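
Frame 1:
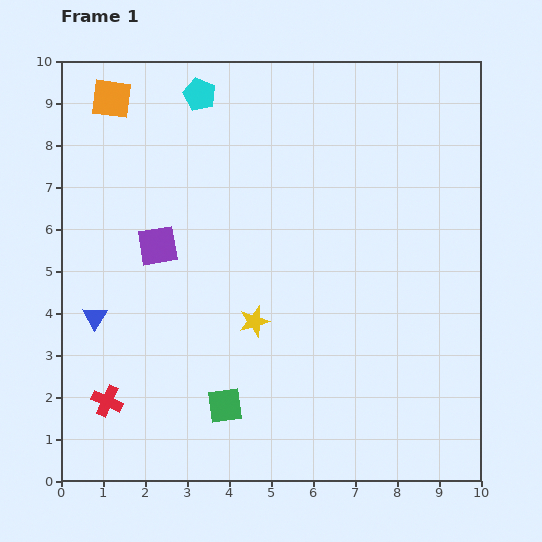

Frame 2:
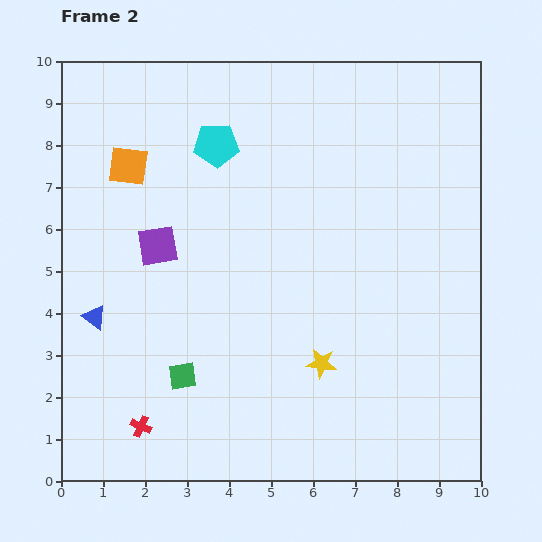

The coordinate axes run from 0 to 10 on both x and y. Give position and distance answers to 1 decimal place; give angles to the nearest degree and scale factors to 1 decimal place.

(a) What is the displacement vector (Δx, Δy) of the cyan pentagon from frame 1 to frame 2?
(0.4, -1.2)

The cyan pentagon was at (3.3, 9.2) in frame 1 and (3.7, 8.0) in frame 2.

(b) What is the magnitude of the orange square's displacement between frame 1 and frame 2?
1.6

The orange square moved from (1.2, 9.1) to (1.6, 7.5), a distance of √(0.4² + 1.6²) ≈ 1.6.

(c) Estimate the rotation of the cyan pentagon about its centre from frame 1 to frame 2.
25° counter-clockwise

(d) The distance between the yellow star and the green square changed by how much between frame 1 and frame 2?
+1.2

Distance in frame 1: 2.1. Distance in frame 2: 3.3.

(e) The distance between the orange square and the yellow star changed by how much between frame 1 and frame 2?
+0.3

Distance in frame 1: 6.3. Distance in frame 2: 6.6.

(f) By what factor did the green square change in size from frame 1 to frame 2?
0.8×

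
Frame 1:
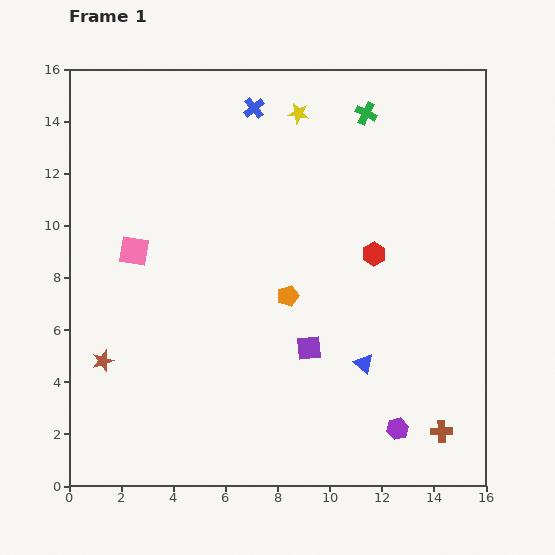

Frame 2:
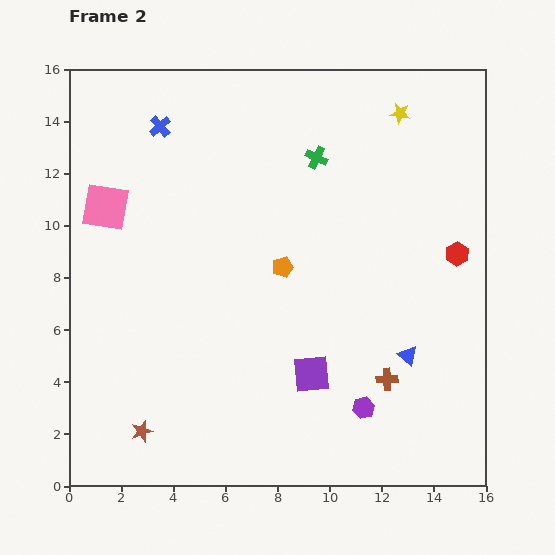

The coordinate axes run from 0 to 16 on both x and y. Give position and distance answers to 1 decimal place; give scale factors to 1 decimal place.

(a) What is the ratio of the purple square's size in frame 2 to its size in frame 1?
1.5×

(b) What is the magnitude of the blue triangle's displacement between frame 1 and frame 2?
1.7

The blue triangle moved from (11.3, 4.7) to (13.0, 5.0), a distance of √(1.7² + 0.3²) ≈ 1.7.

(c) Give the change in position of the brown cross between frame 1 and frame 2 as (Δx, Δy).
(-2.1, 2.0)

The brown cross was at (14.3, 2.1) in frame 1 and (12.2, 4.1) in frame 2.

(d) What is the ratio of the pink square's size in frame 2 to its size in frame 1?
1.6×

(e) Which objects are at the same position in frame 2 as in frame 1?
none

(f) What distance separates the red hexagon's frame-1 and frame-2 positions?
3.2

The red hexagon moved from (11.7, 8.9) to (14.9, 8.9), a distance of √(3.2² + 0.0²) ≈ 3.2.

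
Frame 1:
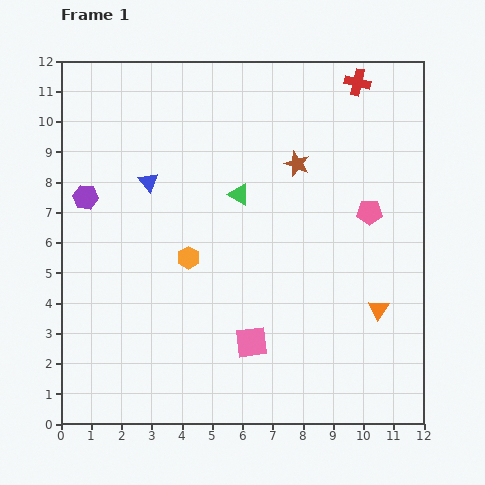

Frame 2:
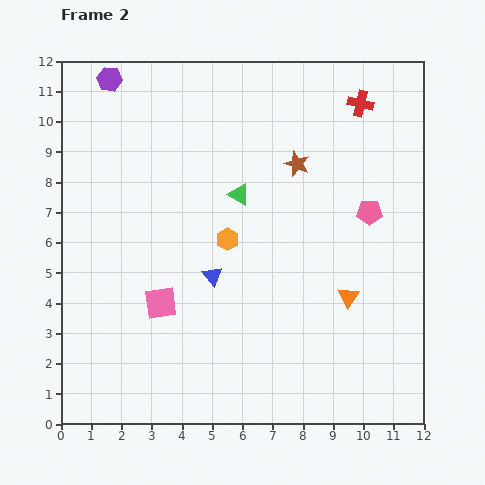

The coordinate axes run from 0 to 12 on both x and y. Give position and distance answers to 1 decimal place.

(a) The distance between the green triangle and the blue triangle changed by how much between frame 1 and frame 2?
-0.2

Distance in frame 1: 3.0. Distance in frame 2: 2.8.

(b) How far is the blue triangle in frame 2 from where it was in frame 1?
3.7

The blue triangle moved from (2.9, 8.0) to (5.0, 4.9), a distance of √(2.1² + 3.1²) ≈ 3.7.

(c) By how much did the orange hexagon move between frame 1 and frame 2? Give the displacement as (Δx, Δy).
(1.3, 0.6)

The orange hexagon was at (4.2, 5.5) in frame 1 and (5.5, 6.1) in frame 2.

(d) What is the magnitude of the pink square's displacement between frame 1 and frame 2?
3.3

The pink square moved from (6.3, 2.7) to (3.3, 4.0), a distance of √(3.0² + 1.3²) ≈ 3.3.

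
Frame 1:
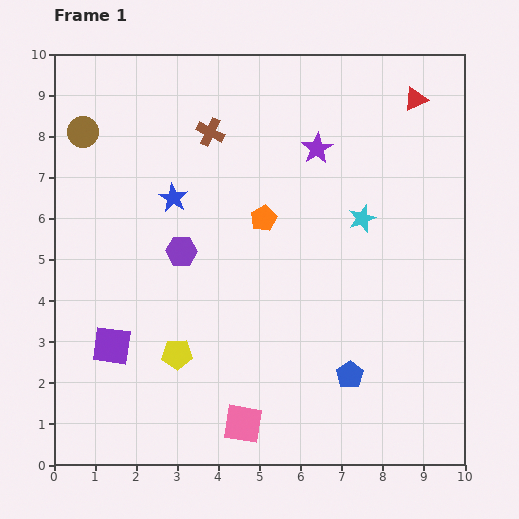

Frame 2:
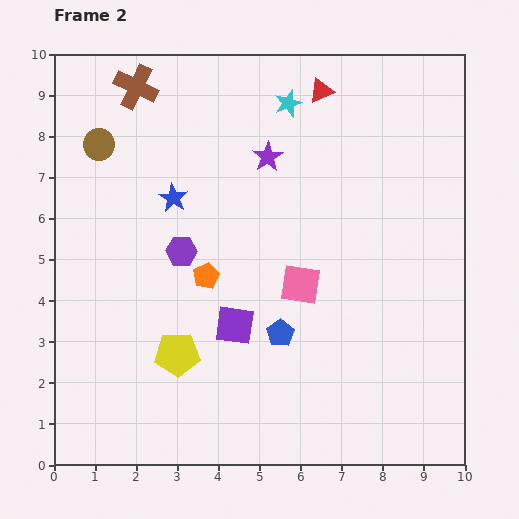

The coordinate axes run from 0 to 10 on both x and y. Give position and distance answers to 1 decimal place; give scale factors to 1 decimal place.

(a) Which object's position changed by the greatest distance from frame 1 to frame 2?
the pink square

(moved 3.7; next 3.3)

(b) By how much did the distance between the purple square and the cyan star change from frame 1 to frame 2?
-1.2

Distance in frame 1: 6.8. Distance in frame 2: 5.6.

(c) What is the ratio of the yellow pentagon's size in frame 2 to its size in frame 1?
1.5×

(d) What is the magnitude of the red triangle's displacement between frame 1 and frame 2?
2.3

The red triangle moved from (8.8, 8.9) to (6.5, 9.1), a distance of √(2.3² + 0.2²) ≈ 2.3.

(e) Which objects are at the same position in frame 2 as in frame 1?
the blue star, the purple hexagon, the yellow pentagon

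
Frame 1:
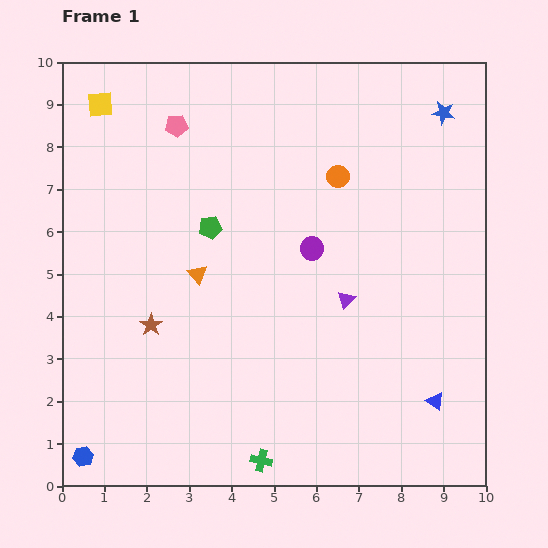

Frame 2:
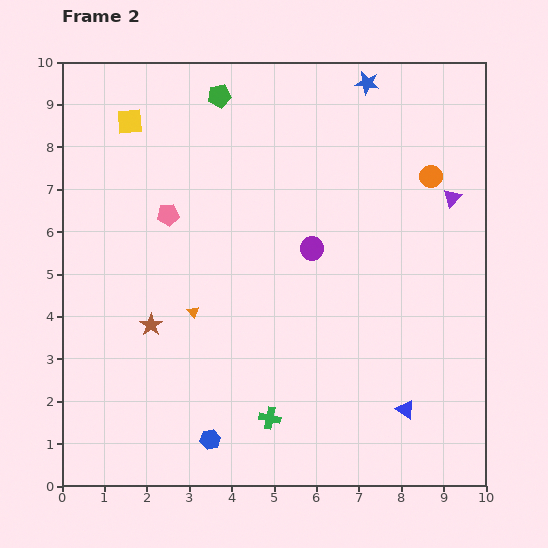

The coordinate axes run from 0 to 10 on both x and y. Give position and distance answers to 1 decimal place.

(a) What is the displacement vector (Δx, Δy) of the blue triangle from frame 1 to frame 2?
(-0.7, -0.2)

The blue triangle was at (8.8, 2.0) in frame 1 and (8.1, 1.8) in frame 2.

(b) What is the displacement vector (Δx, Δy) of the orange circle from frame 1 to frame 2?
(2.2, 0.0)

The orange circle was at (6.5, 7.3) in frame 1 and (8.7, 7.3) in frame 2.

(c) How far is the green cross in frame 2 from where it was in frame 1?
1.0

The green cross moved from (4.7, 0.6) to (4.9, 1.6), a distance of √(0.2² + 1.0²) ≈ 1.0.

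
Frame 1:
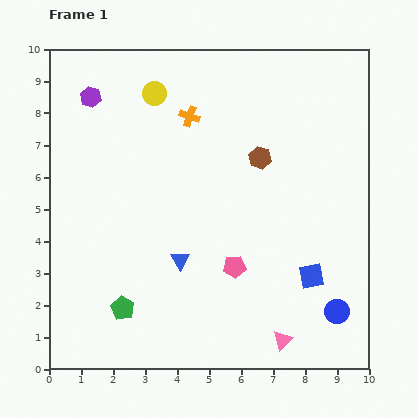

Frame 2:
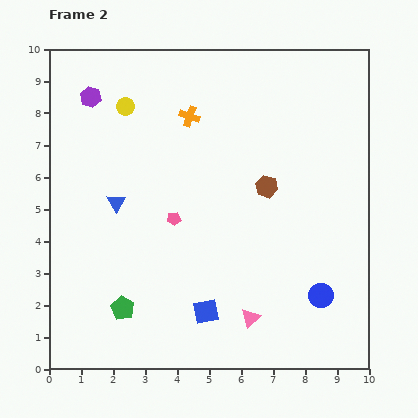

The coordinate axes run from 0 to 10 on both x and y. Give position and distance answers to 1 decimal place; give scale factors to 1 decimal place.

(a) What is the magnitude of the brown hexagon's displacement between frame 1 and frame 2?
0.9

The brown hexagon moved from (6.6, 6.6) to (6.8, 5.7), a distance of √(0.2² + 0.9²) ≈ 0.9.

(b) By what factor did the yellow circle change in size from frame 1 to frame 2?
0.8×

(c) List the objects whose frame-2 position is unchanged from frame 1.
the orange cross, the green pentagon, the purple hexagon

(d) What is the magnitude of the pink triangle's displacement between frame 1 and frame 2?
1.2

The pink triangle moved from (7.3, 0.9) to (6.3, 1.6), a distance of √(1.0² + 0.7²) ≈ 1.2.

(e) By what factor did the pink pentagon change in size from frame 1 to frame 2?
0.6×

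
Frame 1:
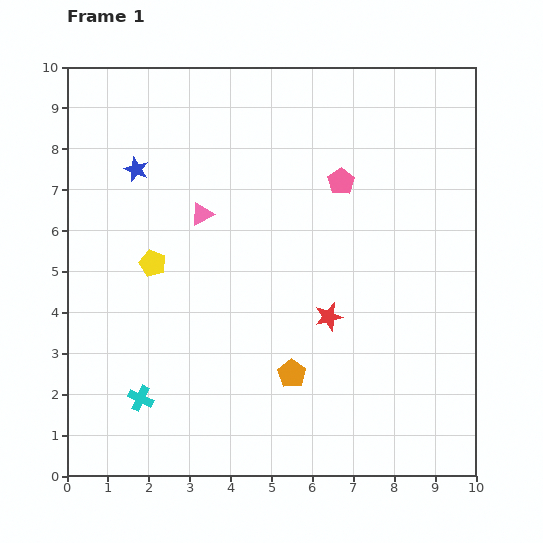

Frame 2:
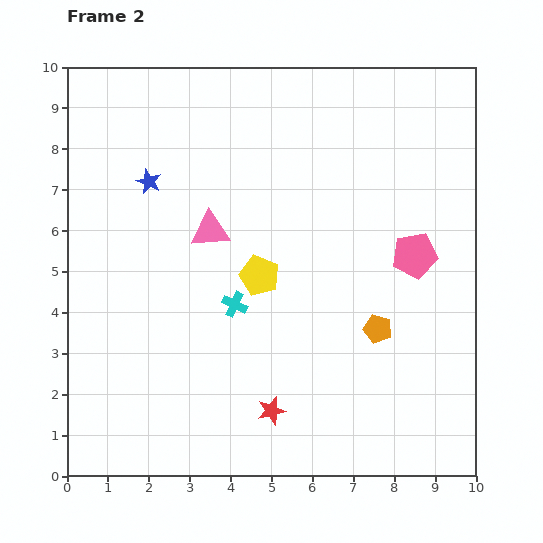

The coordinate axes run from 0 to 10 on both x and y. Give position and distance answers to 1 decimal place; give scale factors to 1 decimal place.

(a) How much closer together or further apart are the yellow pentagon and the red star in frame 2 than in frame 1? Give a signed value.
-1.2

Distance in frame 1: 4.5. Distance in frame 2: 3.3.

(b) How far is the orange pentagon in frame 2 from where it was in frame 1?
2.4

The orange pentagon moved from (5.5, 2.5) to (7.6, 3.6), a distance of √(2.1² + 1.1²) ≈ 2.4.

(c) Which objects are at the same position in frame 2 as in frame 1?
none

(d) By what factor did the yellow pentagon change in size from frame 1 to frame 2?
1.5×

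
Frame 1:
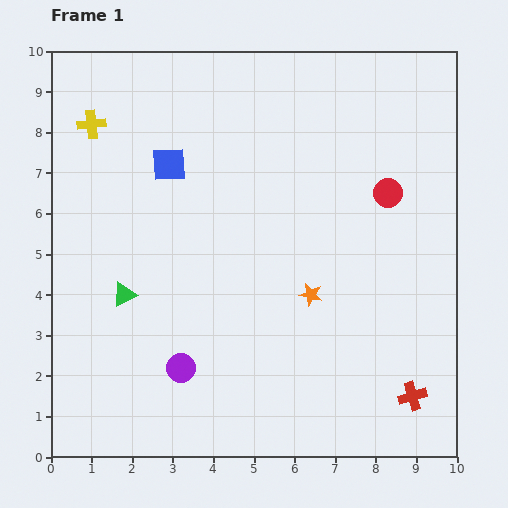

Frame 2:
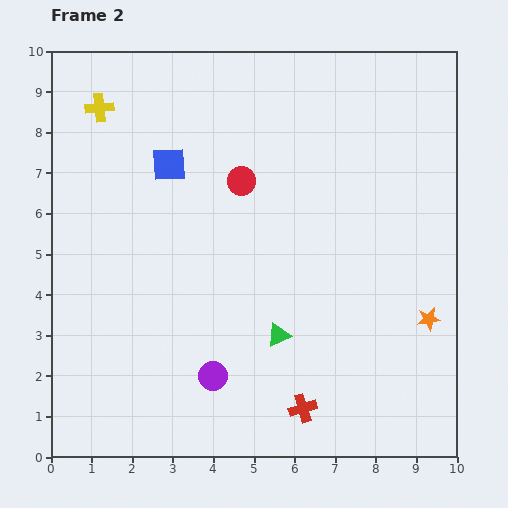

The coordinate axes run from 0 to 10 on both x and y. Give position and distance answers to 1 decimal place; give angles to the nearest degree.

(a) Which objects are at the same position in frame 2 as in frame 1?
the blue square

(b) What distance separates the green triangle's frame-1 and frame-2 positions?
3.9

The green triangle moved from (1.8, 4.0) to (5.6, 3.0), a distance of √(3.8² + 1.0²) ≈ 3.9.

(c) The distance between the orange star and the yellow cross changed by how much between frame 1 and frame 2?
+2.8

Distance in frame 1: 6.8. Distance in frame 2: 9.6.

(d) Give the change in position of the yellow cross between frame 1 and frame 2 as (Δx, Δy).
(0.2, 0.4)

The yellow cross was at (1.0, 8.2) in frame 1 and (1.2, 8.6) in frame 2.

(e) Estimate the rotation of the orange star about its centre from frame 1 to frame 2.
21° counter-clockwise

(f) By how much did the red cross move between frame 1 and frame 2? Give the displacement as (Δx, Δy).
(-2.7, -0.3)

The red cross was at (8.9, 1.5) in frame 1 and (6.2, 1.2) in frame 2.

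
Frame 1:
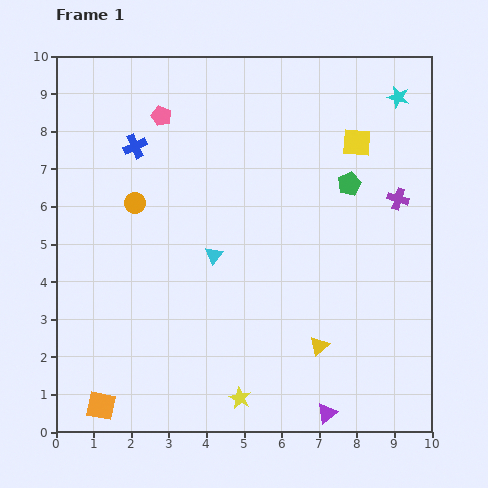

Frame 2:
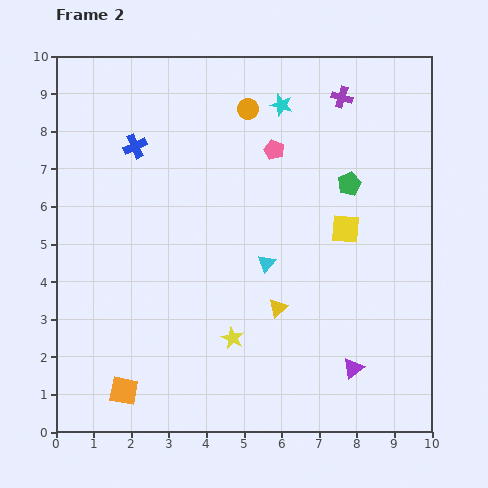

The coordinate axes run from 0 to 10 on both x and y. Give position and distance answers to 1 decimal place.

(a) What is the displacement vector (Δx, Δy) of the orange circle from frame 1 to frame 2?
(3.0, 2.5)

The orange circle was at (2.1, 6.1) in frame 1 and (5.1, 8.6) in frame 2.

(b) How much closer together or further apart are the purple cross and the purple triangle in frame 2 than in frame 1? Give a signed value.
+1.2

Distance in frame 1: 6.0. Distance in frame 2: 7.2.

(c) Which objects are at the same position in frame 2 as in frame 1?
the blue cross, the green pentagon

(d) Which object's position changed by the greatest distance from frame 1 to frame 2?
the orange circle

(moved 3.9; next 3.1)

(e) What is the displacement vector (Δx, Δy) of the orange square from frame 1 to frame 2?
(0.6, 0.4)

The orange square was at (1.2, 0.7) in frame 1 and (1.8, 1.1) in frame 2.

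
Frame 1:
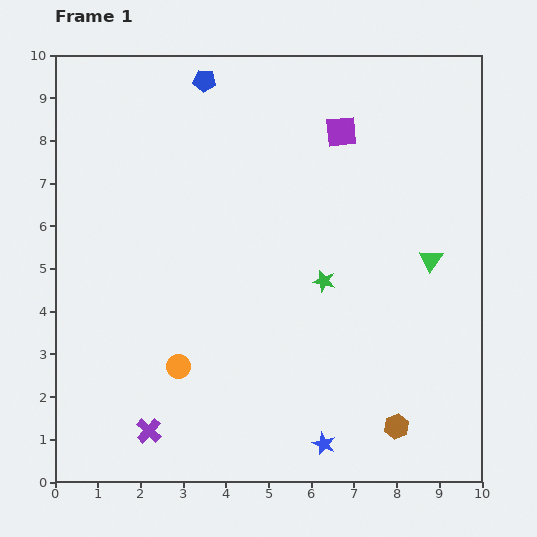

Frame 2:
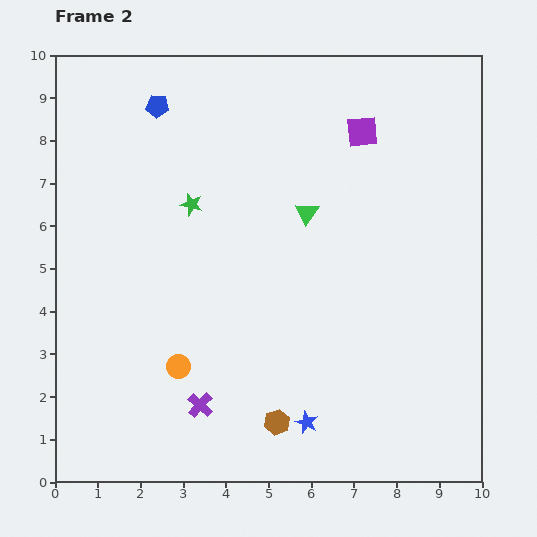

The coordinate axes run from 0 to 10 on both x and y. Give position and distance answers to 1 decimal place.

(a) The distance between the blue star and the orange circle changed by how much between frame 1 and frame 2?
-0.5

Distance in frame 1: 3.8. Distance in frame 2: 3.3.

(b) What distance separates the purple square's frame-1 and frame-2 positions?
0.5

The purple square moved from (6.7, 8.2) to (7.2, 8.2), a distance of √(0.5² + 0.0²) ≈ 0.5.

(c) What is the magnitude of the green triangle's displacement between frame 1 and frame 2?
3.1

The green triangle moved from (8.8, 5.2) to (5.9, 6.3), a distance of √(2.9² + 1.1²) ≈ 3.1.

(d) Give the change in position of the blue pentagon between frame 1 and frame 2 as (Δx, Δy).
(-1.1, -0.6)

The blue pentagon was at (3.5, 9.4) in frame 1 and (2.4, 8.8) in frame 2.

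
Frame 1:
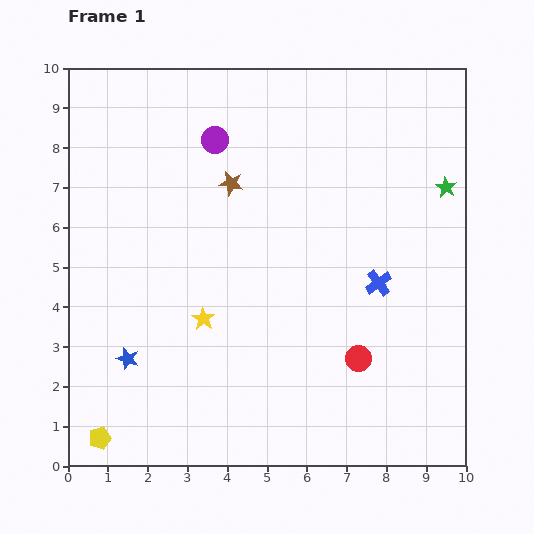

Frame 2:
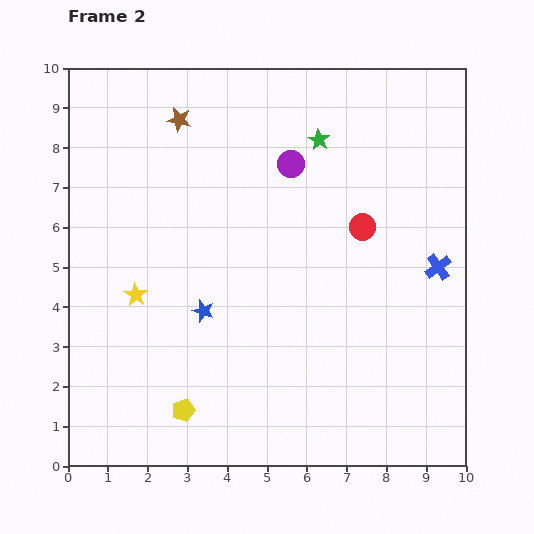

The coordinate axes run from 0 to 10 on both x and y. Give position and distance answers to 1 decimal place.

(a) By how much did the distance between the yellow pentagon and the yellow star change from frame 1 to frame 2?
-0.9

Distance in frame 1: 4.0. Distance in frame 2: 3.1.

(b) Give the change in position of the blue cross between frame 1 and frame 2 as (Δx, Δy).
(1.5, 0.4)

The blue cross was at (7.8, 4.6) in frame 1 and (9.3, 5.0) in frame 2.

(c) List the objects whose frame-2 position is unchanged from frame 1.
none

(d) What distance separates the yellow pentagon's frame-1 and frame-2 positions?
2.2

The yellow pentagon moved from (0.8, 0.7) to (2.9, 1.4), a distance of √(2.1² + 0.7²) ≈ 2.2.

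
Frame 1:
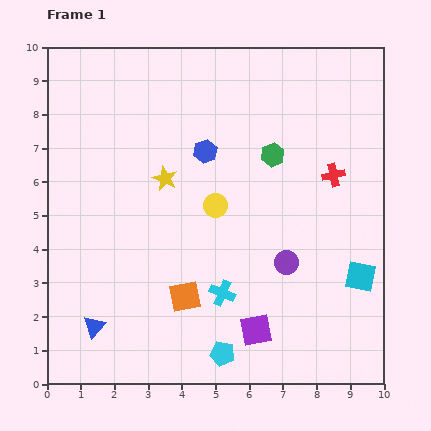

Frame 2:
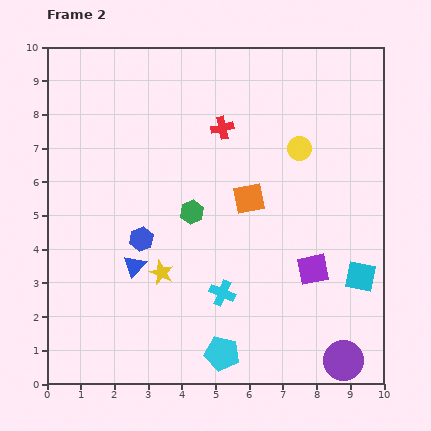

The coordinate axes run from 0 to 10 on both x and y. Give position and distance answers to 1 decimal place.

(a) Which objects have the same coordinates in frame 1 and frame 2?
the cyan cross, the cyan pentagon, the cyan square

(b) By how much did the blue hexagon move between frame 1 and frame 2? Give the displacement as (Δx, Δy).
(-1.9, -2.6)

The blue hexagon was at (4.7, 6.9) in frame 1 and (2.8, 4.3) in frame 2.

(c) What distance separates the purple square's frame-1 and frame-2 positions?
2.5

The purple square moved from (6.2, 1.6) to (7.9, 3.4), a distance of √(1.7² + 1.8²) ≈ 2.5.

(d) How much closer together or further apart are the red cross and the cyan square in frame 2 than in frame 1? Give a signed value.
+2.9

Distance in frame 1: 3.1. Distance in frame 2: 6.0.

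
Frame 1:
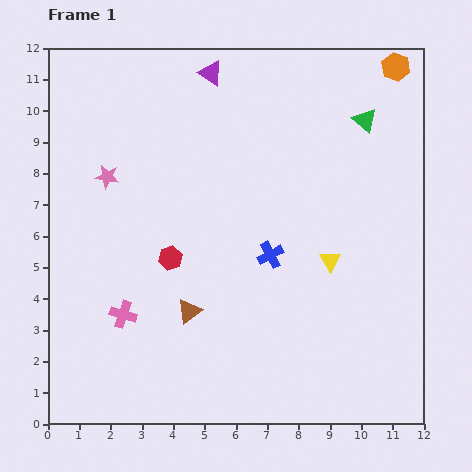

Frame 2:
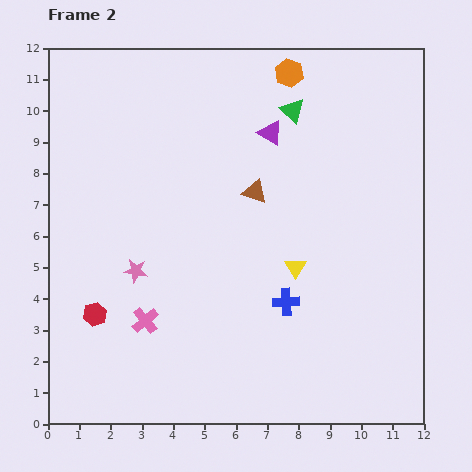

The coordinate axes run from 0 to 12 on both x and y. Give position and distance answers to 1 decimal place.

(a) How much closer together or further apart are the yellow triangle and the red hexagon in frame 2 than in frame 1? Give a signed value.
+1.5

Distance in frame 1: 5.1. Distance in frame 2: 6.6.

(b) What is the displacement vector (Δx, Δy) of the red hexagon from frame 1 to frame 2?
(-2.4, -1.8)

The red hexagon was at (3.9, 5.3) in frame 1 and (1.5, 3.5) in frame 2.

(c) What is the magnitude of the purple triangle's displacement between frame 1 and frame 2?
2.7

The purple triangle moved from (5.2, 11.2) to (7.1, 9.3), a distance of √(1.9² + 1.9²) ≈ 2.7.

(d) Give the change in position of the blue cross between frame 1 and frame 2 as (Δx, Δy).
(0.5, -1.5)

The blue cross was at (7.1, 5.4) in frame 1 and (7.6, 3.9) in frame 2.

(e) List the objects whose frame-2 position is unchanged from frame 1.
none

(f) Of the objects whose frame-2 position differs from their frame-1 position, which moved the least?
the pink cross

(moved 0.7)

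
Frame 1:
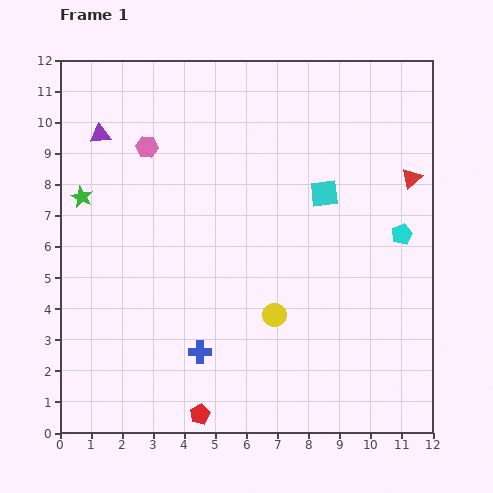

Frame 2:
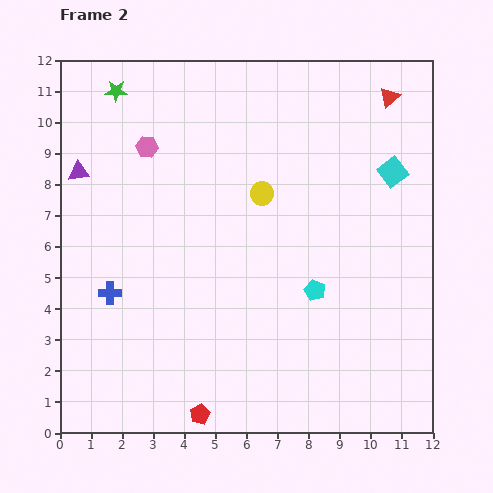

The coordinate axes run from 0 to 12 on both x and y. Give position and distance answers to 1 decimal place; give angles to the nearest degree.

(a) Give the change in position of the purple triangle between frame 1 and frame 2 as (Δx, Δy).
(-0.7, -1.2)

The purple triangle was at (1.3, 9.6) in frame 1 and (0.6, 8.4) in frame 2.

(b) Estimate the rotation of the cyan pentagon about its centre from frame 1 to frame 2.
27° counter-clockwise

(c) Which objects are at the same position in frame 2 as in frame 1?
the pink hexagon, the red pentagon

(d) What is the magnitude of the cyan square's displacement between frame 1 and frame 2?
2.3

The cyan square moved from (8.5, 7.7) to (10.7, 8.4), a distance of √(2.2² + 0.7²) ≈ 2.3.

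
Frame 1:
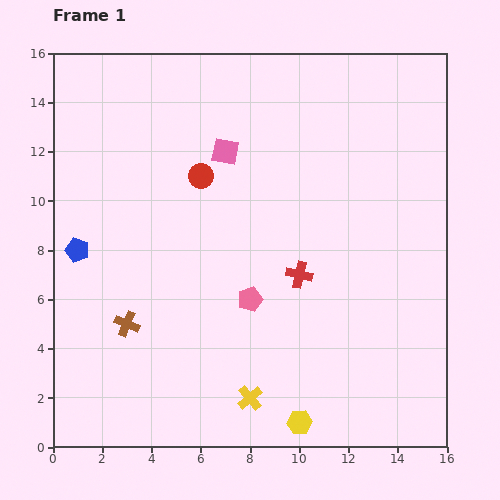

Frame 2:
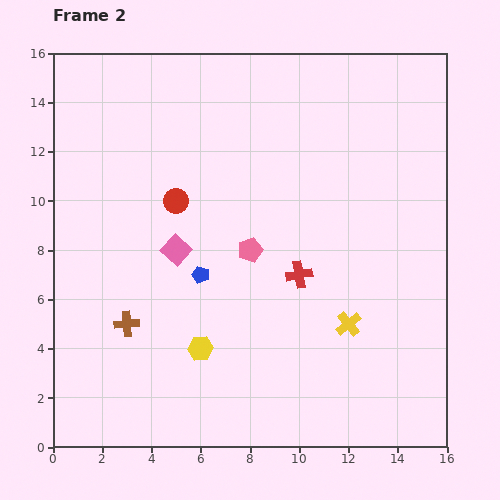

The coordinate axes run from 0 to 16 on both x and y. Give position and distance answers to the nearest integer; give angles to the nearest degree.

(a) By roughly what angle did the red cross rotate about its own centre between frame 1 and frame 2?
23° counter-clockwise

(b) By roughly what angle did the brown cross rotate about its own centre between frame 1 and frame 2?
27° counter-clockwise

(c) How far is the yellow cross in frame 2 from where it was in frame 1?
5

The yellow cross moved from (8, 2) to (12, 5), a distance of √(4² + 3²) ≈ 5.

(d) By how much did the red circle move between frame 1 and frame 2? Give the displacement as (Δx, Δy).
(-1, -1)

The red circle was at (6, 11) in frame 1 and (5, 10) in frame 2.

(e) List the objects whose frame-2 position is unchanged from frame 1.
the red cross, the brown cross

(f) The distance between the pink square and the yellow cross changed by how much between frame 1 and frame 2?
-2

Distance in frame 1: 10. Distance in frame 2: 8.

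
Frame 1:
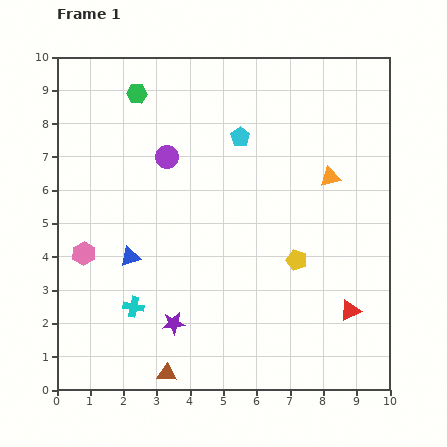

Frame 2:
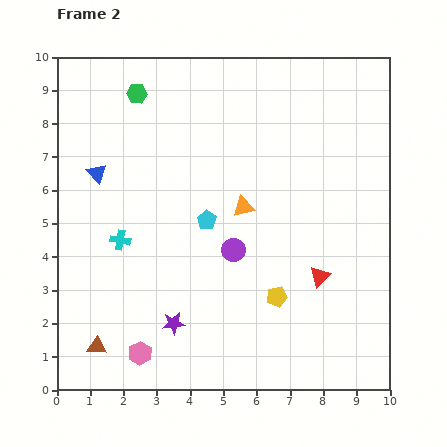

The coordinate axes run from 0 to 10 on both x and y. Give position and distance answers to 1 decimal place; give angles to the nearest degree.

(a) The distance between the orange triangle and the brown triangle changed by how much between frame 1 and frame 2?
-1.6

Distance in frame 1: 7.7. Distance in frame 2: 6.1.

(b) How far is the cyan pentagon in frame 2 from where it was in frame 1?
2.7

The cyan pentagon moved from (5.5, 7.6) to (4.5, 5.1), a distance of √(1.0² + 2.5²) ≈ 2.7.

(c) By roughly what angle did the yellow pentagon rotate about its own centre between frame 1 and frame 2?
30° counter-clockwise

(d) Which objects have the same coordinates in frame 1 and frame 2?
the green hexagon, the purple star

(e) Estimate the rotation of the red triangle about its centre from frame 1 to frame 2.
18° counter-clockwise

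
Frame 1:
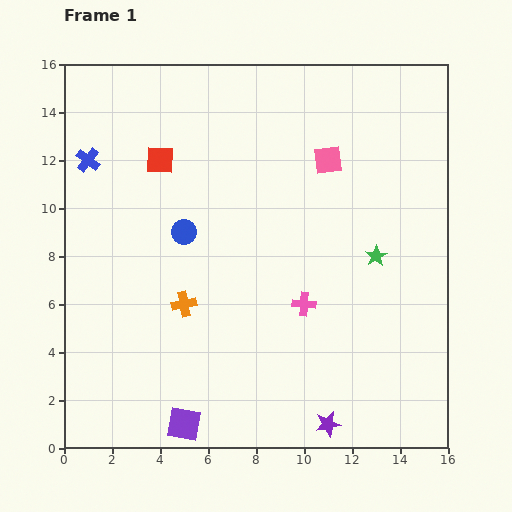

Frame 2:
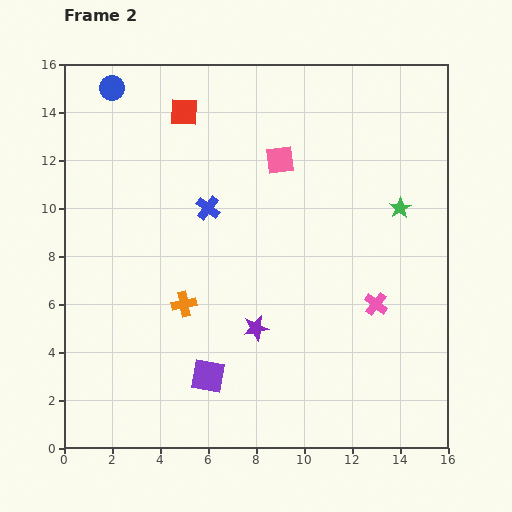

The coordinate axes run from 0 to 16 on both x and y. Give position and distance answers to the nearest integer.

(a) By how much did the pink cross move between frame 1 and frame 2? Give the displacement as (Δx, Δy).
(3, 0)

The pink cross was at (10, 6) in frame 1 and (13, 6) in frame 2.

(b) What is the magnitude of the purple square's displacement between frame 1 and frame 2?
2

The purple square moved from (5, 1) to (6, 3), a distance of √(1² + 2²) ≈ 2.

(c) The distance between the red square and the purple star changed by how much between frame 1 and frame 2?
-4

Distance in frame 1: 13. Distance in frame 2: 9.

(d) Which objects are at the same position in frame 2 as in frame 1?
the orange cross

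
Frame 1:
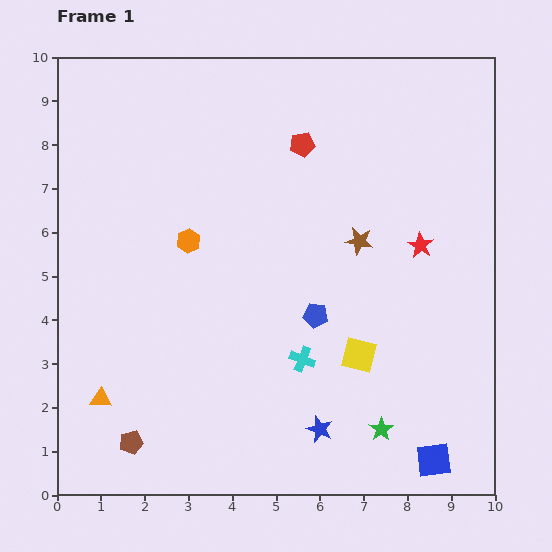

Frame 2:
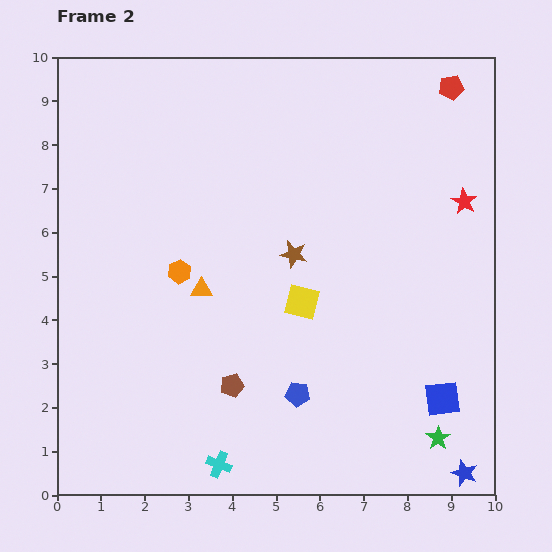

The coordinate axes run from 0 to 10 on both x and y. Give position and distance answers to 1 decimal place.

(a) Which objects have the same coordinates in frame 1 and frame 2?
none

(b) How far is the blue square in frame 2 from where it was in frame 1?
1.4

The blue square moved from (8.6, 0.8) to (8.8, 2.2), a distance of √(0.2² + 1.4²) ≈ 1.4.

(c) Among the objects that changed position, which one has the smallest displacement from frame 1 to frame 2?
the orange hexagon

(moved 0.7)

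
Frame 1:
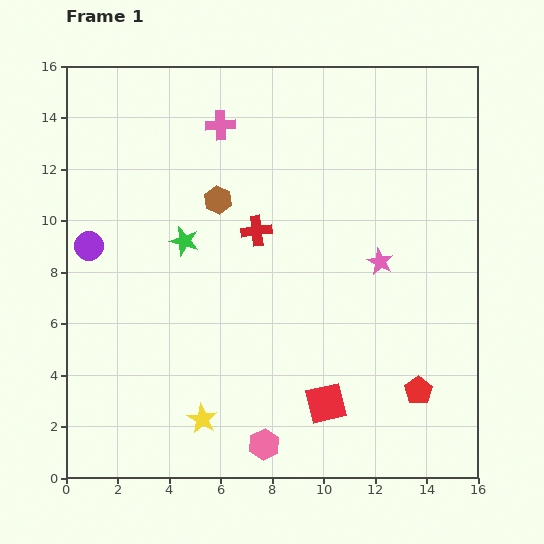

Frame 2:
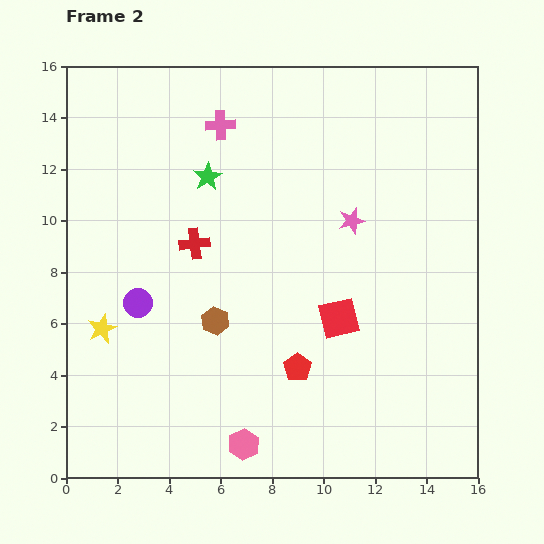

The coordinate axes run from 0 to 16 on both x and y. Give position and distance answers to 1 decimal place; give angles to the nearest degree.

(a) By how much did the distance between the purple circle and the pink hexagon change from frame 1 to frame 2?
-3.4

Distance in frame 1: 10.3. Distance in frame 2: 6.9.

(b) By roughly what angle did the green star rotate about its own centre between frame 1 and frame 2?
25° clockwise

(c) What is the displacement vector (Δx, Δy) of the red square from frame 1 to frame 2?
(0.5, 3.3)

The red square was at (10.1, 2.9) in frame 1 and (10.6, 6.2) in frame 2.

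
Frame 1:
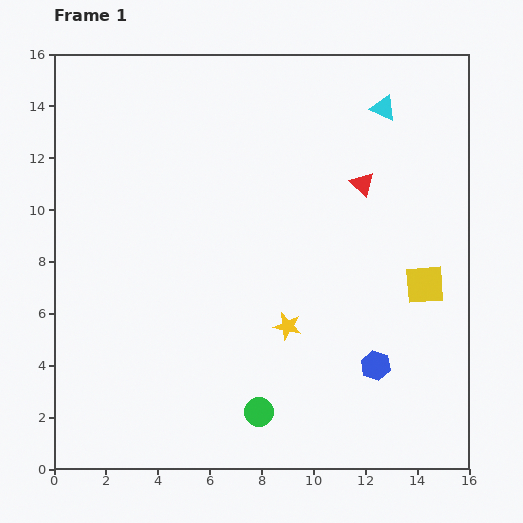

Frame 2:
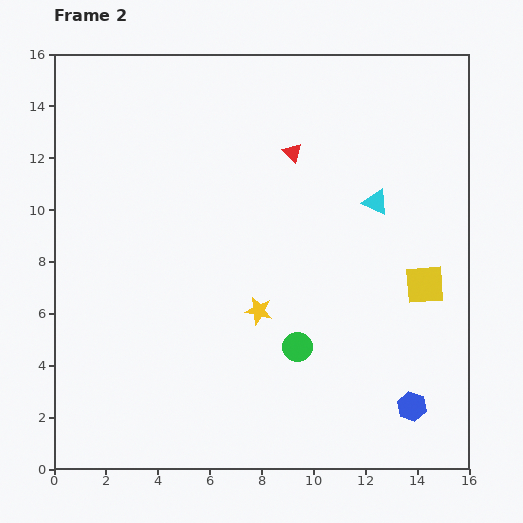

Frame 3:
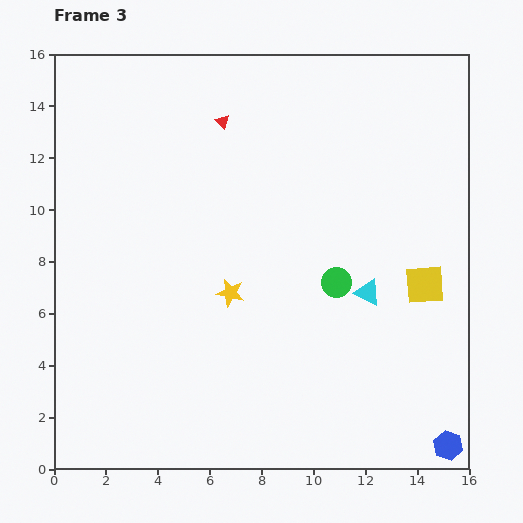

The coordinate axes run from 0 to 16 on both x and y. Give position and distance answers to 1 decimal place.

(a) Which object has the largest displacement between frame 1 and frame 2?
the cyan triangle

(moved 3.6; next 3.0)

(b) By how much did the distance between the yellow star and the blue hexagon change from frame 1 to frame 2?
+3.3

Distance in frame 1: 3.7. Distance in frame 2: 7.0.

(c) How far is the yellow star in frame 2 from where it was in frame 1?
1.3

The yellow star moved from (9.0, 5.5) to (7.9, 6.1), a distance of √(1.1² + 0.6²) ≈ 1.3.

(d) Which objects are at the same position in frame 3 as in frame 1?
the yellow square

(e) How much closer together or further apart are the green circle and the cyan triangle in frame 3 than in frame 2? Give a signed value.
-5.1

Distance in frame 2: 6.4. Distance in frame 3: 1.3.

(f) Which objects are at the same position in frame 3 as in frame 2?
the yellow square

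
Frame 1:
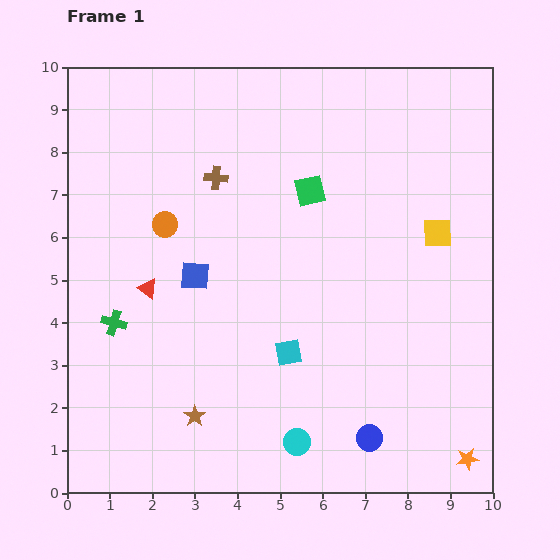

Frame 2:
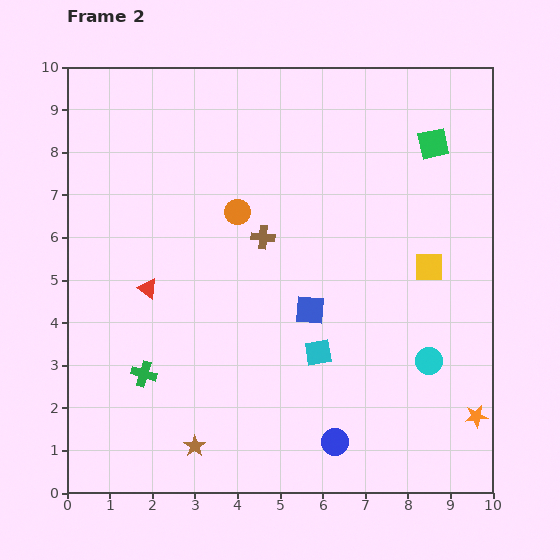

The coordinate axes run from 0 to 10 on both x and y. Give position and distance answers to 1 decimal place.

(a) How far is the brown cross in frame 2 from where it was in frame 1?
1.8

The brown cross moved from (3.5, 7.4) to (4.6, 6.0), a distance of √(1.1² + 1.4²) ≈ 1.8.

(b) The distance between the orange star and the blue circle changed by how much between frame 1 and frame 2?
+1.0

Distance in frame 1: 2.4. Distance in frame 2: 3.4.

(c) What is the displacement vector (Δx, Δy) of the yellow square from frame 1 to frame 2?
(-0.2, -0.8)

The yellow square was at (8.7, 6.1) in frame 1 and (8.5, 5.3) in frame 2.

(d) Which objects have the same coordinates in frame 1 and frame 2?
the red triangle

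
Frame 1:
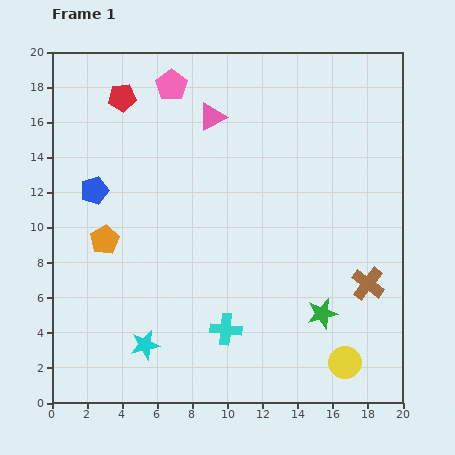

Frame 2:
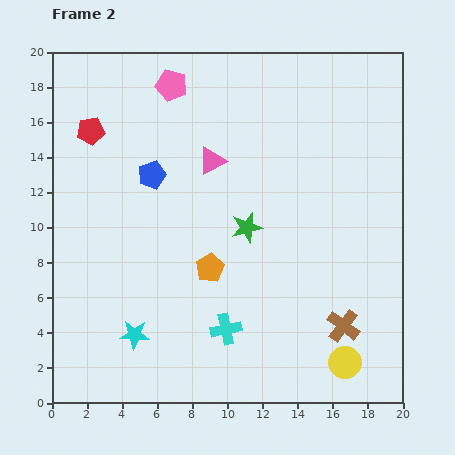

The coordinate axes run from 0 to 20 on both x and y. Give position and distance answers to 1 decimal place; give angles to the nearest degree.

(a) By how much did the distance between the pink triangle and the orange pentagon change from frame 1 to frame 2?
-3.2

Distance in frame 1: 9.3. Distance in frame 2: 6.1.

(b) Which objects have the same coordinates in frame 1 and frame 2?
the yellow circle, the cyan cross, the pink pentagon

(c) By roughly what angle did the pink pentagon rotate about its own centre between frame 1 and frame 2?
22° counter-clockwise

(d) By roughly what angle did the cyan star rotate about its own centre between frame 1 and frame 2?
15° clockwise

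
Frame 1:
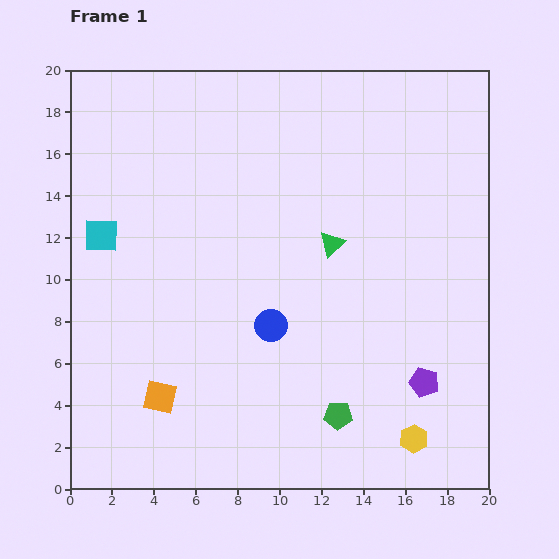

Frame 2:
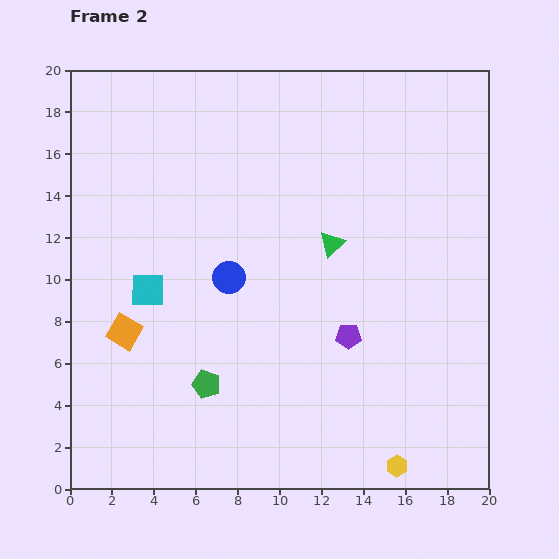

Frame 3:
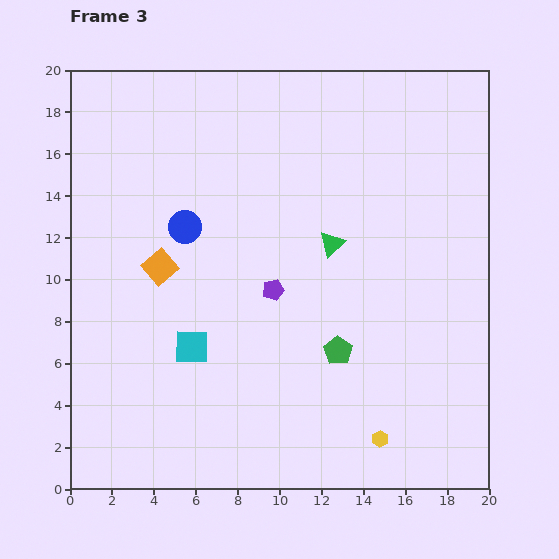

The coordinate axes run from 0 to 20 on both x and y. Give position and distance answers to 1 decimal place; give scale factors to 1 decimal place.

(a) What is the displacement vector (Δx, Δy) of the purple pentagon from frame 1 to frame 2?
(-3.6, 2.2)

The purple pentagon was at (16.9, 5.1) in frame 1 and (13.3, 7.3) in frame 2.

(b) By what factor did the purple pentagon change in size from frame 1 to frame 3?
0.7×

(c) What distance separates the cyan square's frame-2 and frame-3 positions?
3.4

The cyan square moved from (3.7, 9.5) to (5.8, 6.8), a distance of √(2.1² + 2.7²) ≈ 3.4.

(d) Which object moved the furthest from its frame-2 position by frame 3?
the green pentagon

(moved 6.5; next 4.2)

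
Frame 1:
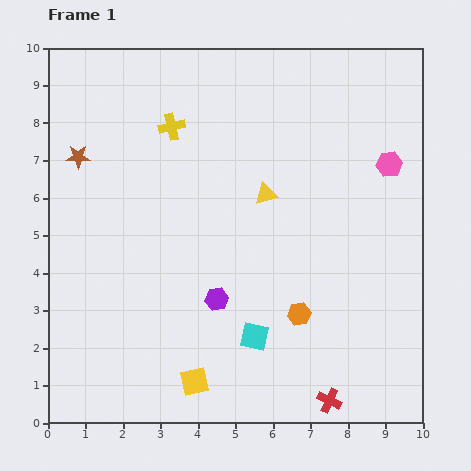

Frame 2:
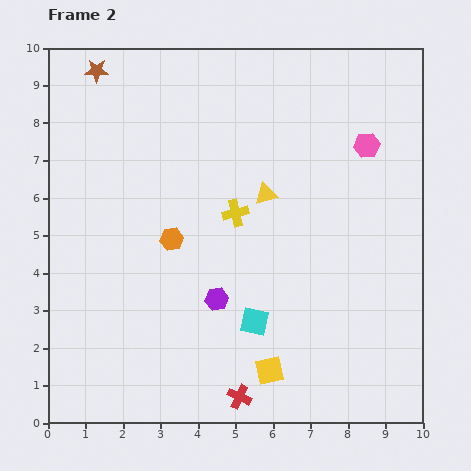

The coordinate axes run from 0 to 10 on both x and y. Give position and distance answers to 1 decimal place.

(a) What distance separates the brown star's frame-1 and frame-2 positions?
2.4

The brown star moved from (0.8, 7.1) to (1.3, 9.4), a distance of √(0.5² + 2.3²) ≈ 2.4.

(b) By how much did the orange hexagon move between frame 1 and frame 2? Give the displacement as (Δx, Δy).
(-3.4, 2.0)

The orange hexagon was at (6.7, 2.9) in frame 1 and (3.3, 4.9) in frame 2.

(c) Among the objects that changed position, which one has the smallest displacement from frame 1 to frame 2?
the cyan square

(moved 0.4)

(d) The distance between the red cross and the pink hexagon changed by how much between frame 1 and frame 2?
+1.0

Distance in frame 1: 6.5. Distance in frame 2: 7.5.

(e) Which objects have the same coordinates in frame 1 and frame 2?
the yellow triangle, the purple hexagon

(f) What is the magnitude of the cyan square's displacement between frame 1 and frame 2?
0.4

The cyan square moved from (5.5, 2.3) to (5.5, 2.7), a distance of √(0.0² + 0.4²) ≈ 0.4.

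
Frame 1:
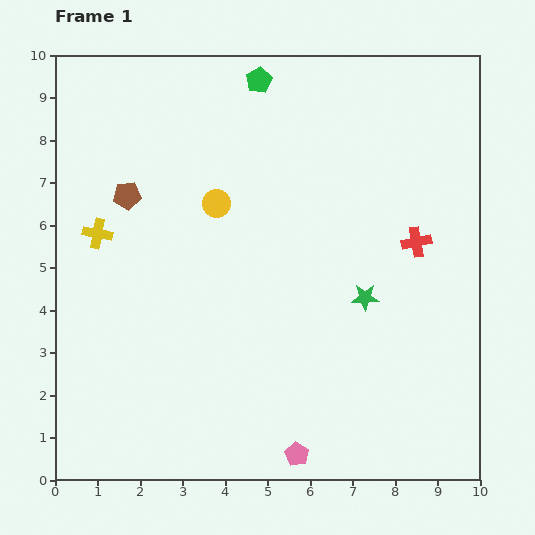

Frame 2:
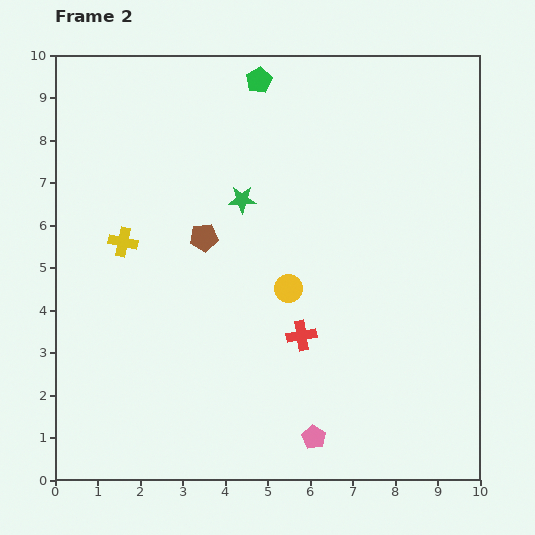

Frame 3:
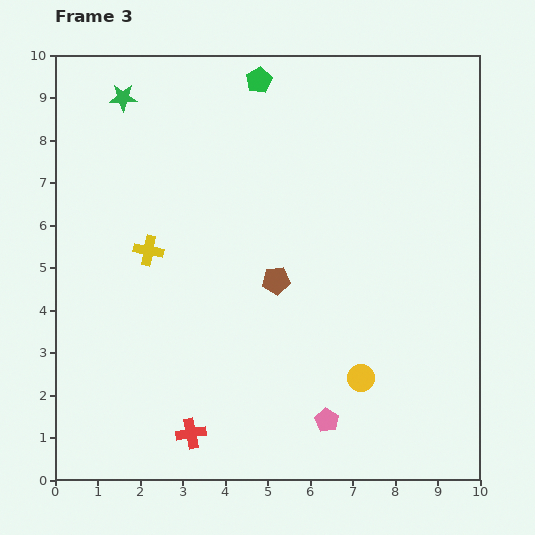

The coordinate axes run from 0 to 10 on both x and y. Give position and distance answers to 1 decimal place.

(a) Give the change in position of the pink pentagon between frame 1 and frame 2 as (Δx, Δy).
(0.4, 0.4)

The pink pentagon was at (5.7, 0.6) in frame 1 and (6.1, 1.0) in frame 2.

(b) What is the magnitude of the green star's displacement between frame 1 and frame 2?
3.7

The green star moved from (7.3, 4.3) to (4.4, 6.6), a distance of √(2.9² + 2.3²) ≈ 3.7.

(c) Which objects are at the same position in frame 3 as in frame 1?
the green pentagon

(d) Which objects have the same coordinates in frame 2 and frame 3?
the green pentagon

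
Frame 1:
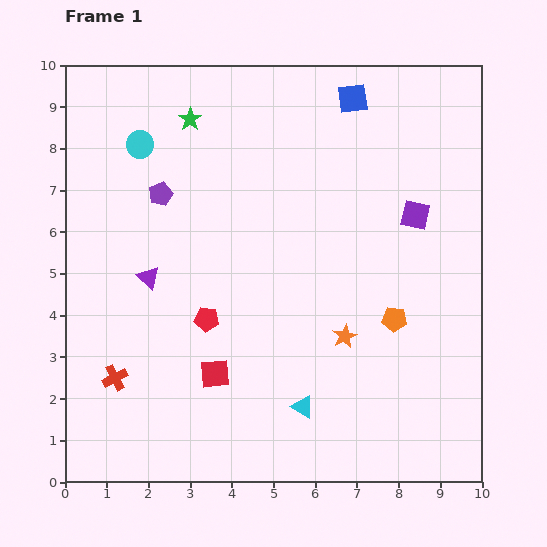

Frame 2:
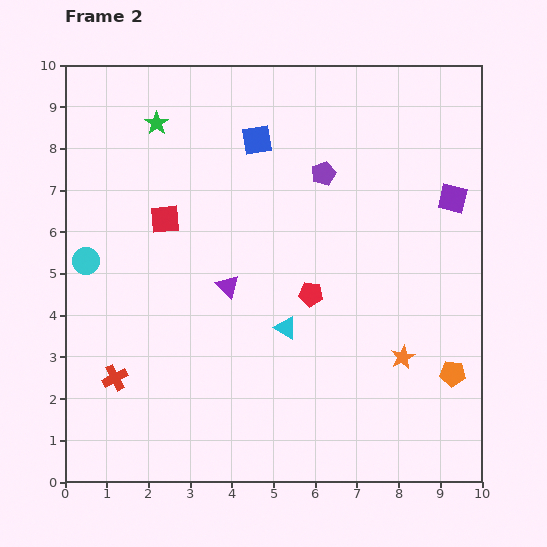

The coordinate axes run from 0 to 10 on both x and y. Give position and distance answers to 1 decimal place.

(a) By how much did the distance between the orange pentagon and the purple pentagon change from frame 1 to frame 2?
-0.7

Distance in frame 1: 6.4. Distance in frame 2: 5.7.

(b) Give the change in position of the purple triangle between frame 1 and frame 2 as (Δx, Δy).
(1.9, -0.2)

The purple triangle was at (2.0, 4.9) in frame 1 and (3.9, 4.7) in frame 2.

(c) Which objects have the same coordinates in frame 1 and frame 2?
the red cross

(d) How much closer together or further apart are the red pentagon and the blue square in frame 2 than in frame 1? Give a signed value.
-2.5

Distance in frame 1: 6.4. Distance in frame 2: 3.9.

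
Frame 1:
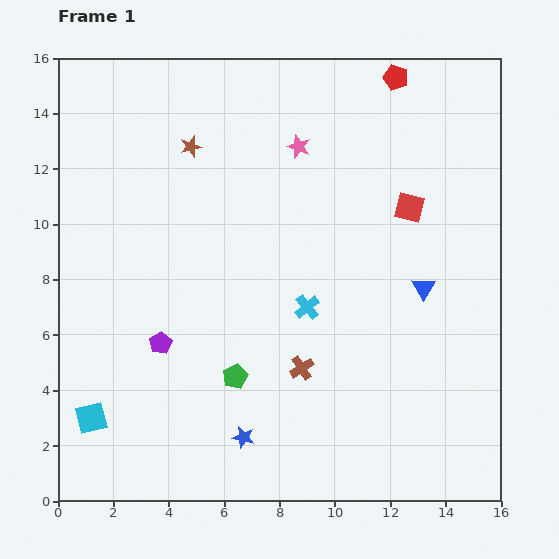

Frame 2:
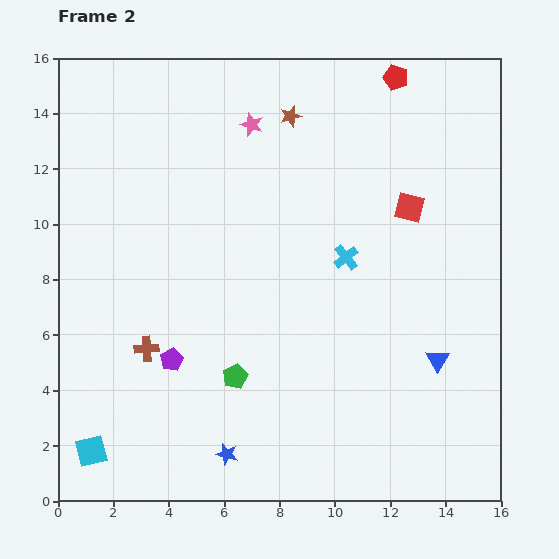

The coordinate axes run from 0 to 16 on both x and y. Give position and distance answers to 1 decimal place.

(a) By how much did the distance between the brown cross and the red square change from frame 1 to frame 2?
+3.8

Distance in frame 1: 7.0. Distance in frame 2: 10.8.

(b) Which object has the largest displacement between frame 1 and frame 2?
the brown cross

(moved 5.6; next 3.8)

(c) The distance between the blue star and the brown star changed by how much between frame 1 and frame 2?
+1.7

Distance in frame 1: 10.7. Distance in frame 2: 12.4.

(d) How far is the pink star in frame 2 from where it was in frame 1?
1.9

The pink star moved from (8.7, 12.8) to (7.0, 13.6), a distance of √(1.7² + 0.8²) ≈ 1.9.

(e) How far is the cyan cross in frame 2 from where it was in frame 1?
2.3

The cyan cross moved from (9.0, 7.0) to (10.4, 8.8), a distance of √(1.4² + 1.8²) ≈ 2.3.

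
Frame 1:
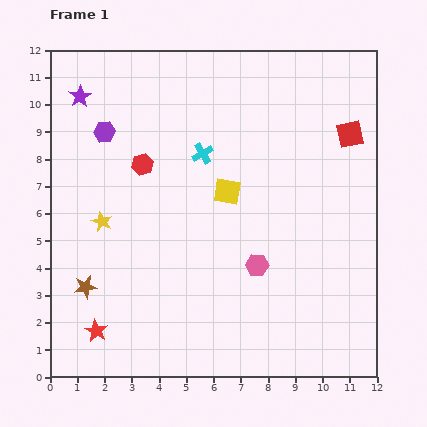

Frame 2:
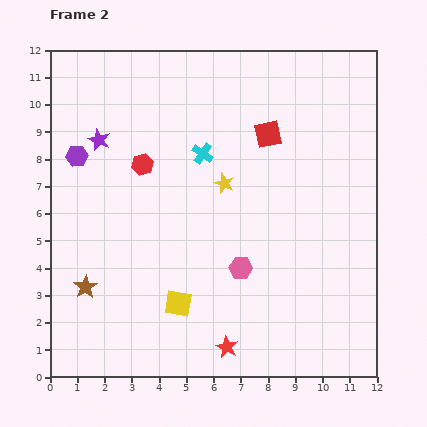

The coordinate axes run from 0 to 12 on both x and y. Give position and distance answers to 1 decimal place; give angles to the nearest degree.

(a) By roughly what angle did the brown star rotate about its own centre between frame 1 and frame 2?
23° counter-clockwise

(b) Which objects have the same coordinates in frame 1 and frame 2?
the cyan cross, the brown star, the red hexagon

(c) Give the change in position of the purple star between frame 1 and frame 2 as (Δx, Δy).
(0.7, -1.6)

The purple star was at (1.1, 10.3) in frame 1 and (1.8, 8.7) in frame 2.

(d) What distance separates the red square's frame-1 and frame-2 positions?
3.0

The red square moved from (11.0, 8.9) to (8.0, 8.9), a distance of √(3.0² + 0.0²) ≈ 3.0.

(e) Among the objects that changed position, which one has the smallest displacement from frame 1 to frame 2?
the pink hexagon

(moved 0.6)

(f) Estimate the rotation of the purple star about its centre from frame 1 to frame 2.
17° counter-clockwise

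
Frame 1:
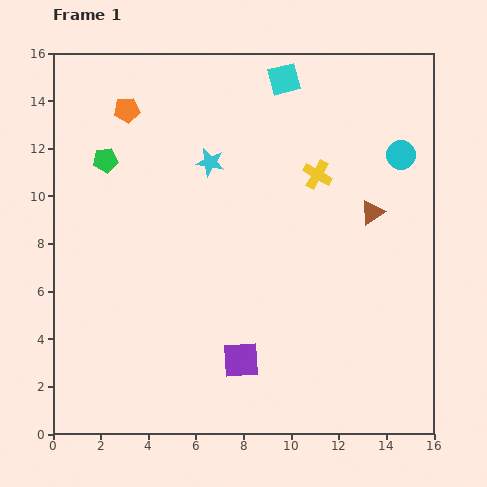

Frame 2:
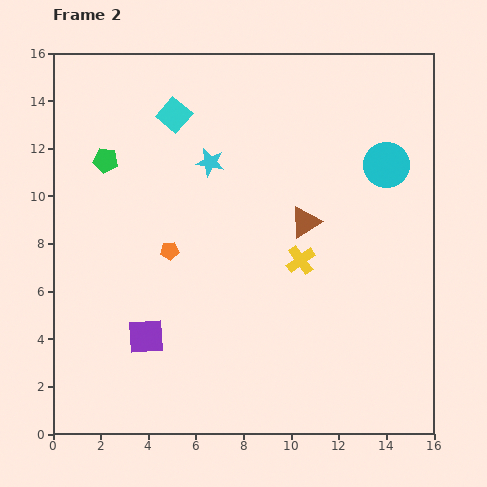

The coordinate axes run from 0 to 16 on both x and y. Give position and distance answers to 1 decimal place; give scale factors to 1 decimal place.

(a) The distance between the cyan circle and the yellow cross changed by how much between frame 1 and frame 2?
+1.8

Distance in frame 1: 3.6. Distance in frame 2: 5.4.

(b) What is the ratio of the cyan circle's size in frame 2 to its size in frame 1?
1.6×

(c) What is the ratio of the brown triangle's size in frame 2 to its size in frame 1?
1.3×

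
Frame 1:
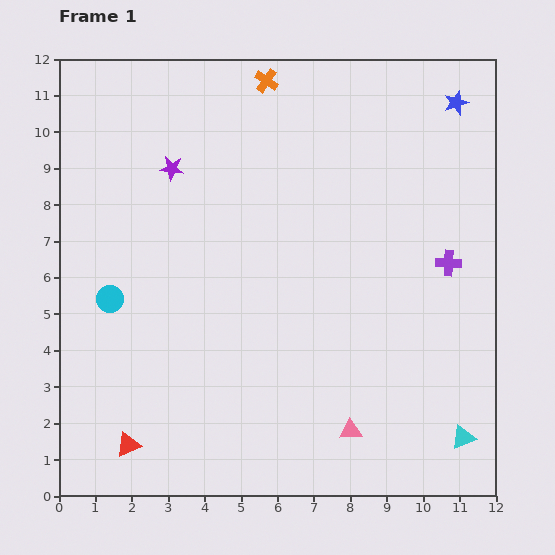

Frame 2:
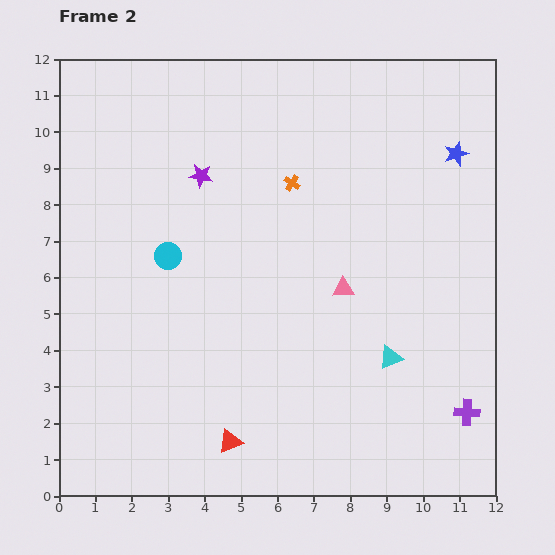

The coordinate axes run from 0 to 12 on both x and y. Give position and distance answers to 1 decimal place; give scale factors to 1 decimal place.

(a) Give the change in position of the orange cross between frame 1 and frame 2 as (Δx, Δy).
(0.7, -2.8)

The orange cross was at (5.7, 11.4) in frame 1 and (6.4, 8.6) in frame 2.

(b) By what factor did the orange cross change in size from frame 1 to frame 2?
0.7×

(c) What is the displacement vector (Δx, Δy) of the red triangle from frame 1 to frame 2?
(2.8, 0.1)

The red triangle was at (1.9, 1.4) in frame 1 and (4.7, 1.5) in frame 2.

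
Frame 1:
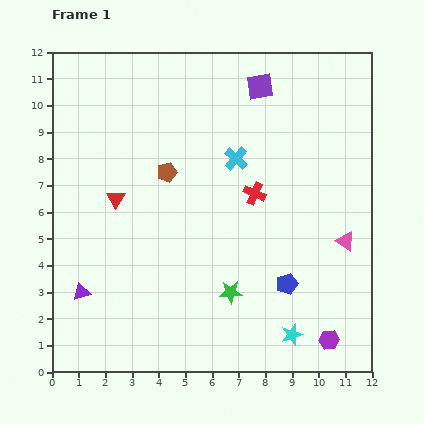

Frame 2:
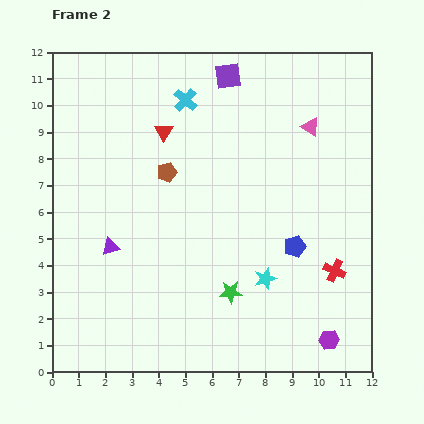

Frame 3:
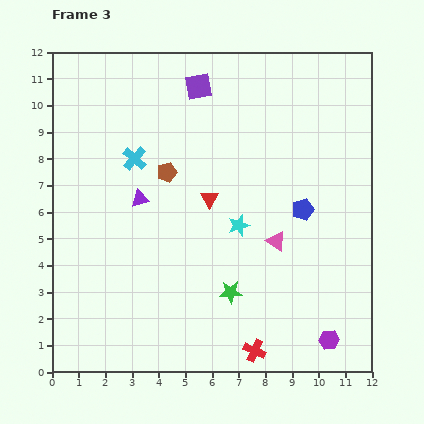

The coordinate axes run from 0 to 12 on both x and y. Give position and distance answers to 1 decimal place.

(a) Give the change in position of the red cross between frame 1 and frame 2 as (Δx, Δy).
(3.0, -2.9)

The red cross was at (7.6, 6.7) in frame 1 and (10.6, 3.8) in frame 2.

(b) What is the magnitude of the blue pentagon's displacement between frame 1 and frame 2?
1.4

The blue pentagon moved from (8.8, 3.3) to (9.1, 4.7), a distance of √(0.3² + 1.4²) ≈ 1.4.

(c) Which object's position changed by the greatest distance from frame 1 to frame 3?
the red cross

(moved 5.9; next 4.6)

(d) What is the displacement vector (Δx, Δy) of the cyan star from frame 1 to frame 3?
(-2.0, 4.1)

The cyan star was at (9.0, 1.4) in frame 1 and (7.0, 5.5) in frame 3.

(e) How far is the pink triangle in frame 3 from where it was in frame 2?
4.5

The pink triangle moved from (9.7, 9.2) to (8.4, 4.9), a distance of √(1.3² + 4.3²) ≈ 4.5.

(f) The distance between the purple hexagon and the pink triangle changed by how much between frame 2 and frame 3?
-3.8

Distance in frame 2: 8.0. Distance in frame 3: 4.2.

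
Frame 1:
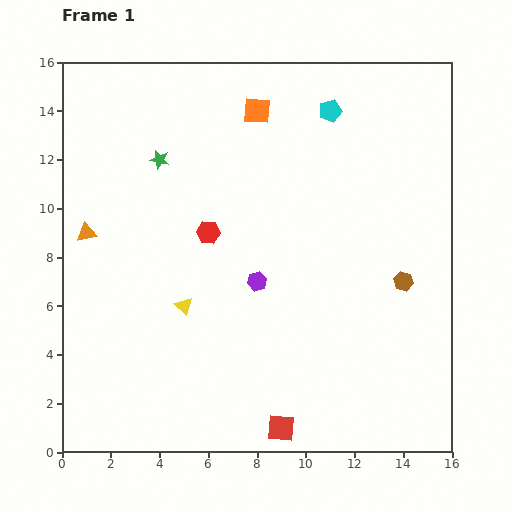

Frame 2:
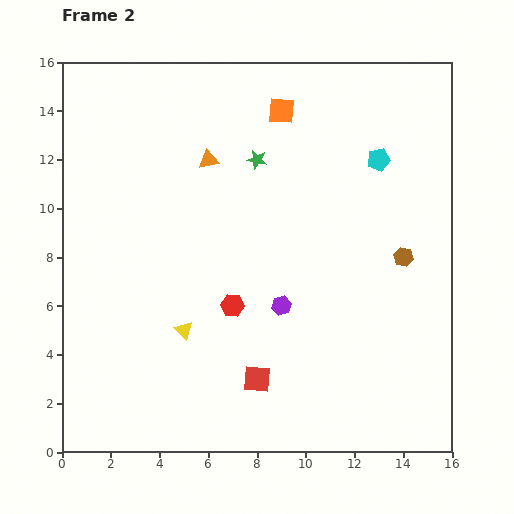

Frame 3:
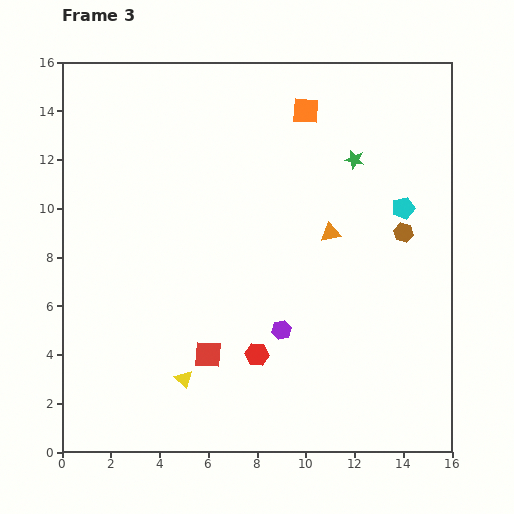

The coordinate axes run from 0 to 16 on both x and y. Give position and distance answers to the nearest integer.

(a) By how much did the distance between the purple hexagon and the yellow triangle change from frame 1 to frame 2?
+1

Distance in frame 1: 3. Distance in frame 2: 4.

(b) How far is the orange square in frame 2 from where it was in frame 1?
1

The orange square moved from (8, 14) to (9, 14), a distance of √(1² + 0²) ≈ 1.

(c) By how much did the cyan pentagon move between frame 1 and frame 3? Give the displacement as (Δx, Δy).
(3, -4)

The cyan pentagon was at (11, 14) in frame 1 and (14, 10) in frame 3.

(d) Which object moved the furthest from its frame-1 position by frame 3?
the orange triangle

(moved 10; next 8)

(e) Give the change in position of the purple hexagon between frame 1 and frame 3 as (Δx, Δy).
(1, -2)

The purple hexagon was at (8, 7) in frame 1 and (9, 5) in frame 3.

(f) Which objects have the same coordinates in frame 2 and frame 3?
none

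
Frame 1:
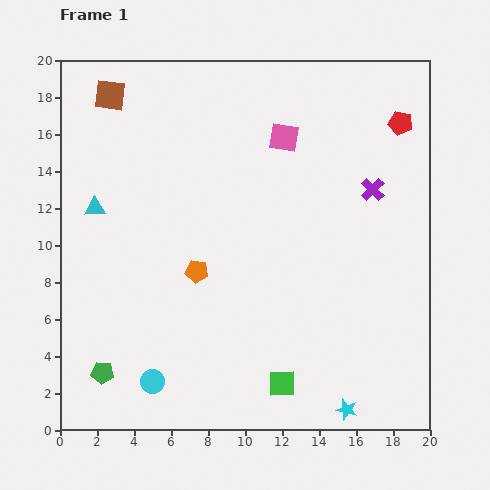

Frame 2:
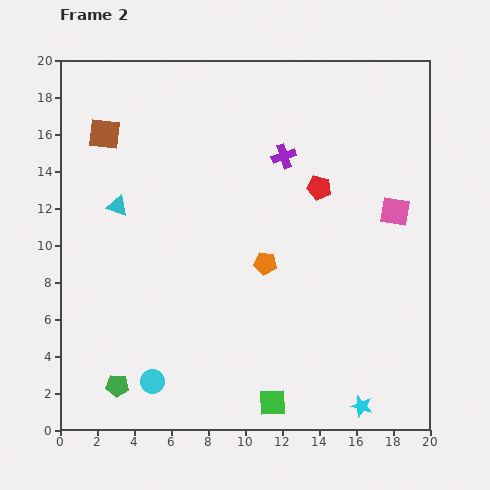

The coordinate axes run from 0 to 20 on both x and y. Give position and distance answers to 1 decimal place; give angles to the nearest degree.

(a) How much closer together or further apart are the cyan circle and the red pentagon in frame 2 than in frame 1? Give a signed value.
-5.6

Distance in frame 1: 19.4. Distance in frame 2: 13.8.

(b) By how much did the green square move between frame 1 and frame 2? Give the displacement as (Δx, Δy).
(-0.5, -1.0)

The green square was at (12.0, 2.5) in frame 1 and (11.5, 1.5) in frame 2.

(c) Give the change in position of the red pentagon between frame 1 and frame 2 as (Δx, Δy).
(-4.4, -3.5)

The red pentagon was at (18.4, 16.6) in frame 1 and (14.0, 13.1) in frame 2.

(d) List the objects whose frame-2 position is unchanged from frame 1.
the cyan circle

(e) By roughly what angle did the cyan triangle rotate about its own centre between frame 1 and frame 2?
20° clockwise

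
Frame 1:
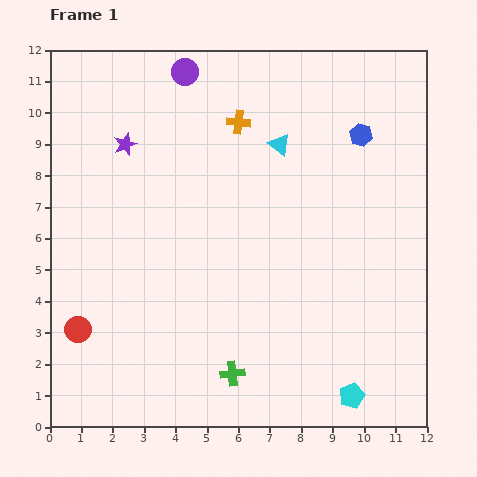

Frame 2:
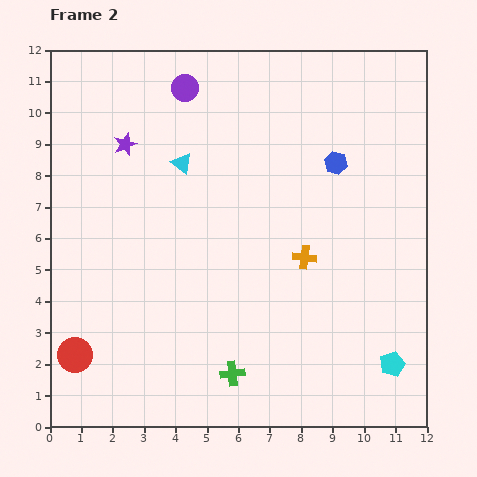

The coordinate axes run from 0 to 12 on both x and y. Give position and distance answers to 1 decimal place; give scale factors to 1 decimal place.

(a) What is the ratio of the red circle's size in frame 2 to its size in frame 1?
1.3×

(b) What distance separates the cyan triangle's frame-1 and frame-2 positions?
3.2

The cyan triangle moved from (7.3, 9.0) to (4.2, 8.4), a distance of √(3.1² + 0.6²) ≈ 3.2.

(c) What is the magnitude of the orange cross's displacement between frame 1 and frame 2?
4.8

The orange cross moved from (6.0, 9.7) to (8.1, 5.4), a distance of √(2.1² + 4.3²) ≈ 4.8.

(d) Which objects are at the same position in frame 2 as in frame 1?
the purple star, the green cross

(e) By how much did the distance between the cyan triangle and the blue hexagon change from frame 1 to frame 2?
+2.3

Distance in frame 1: 2.6. Distance in frame 2: 4.9.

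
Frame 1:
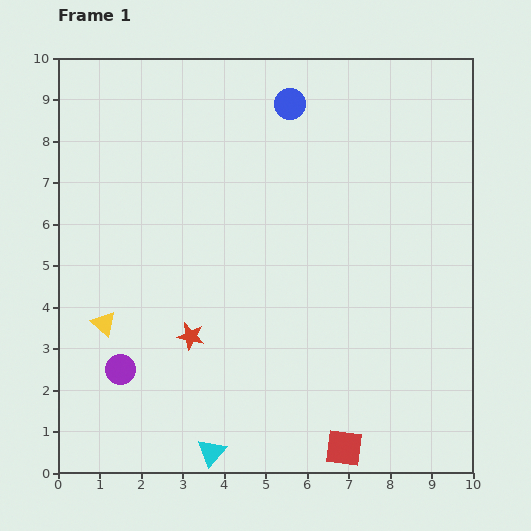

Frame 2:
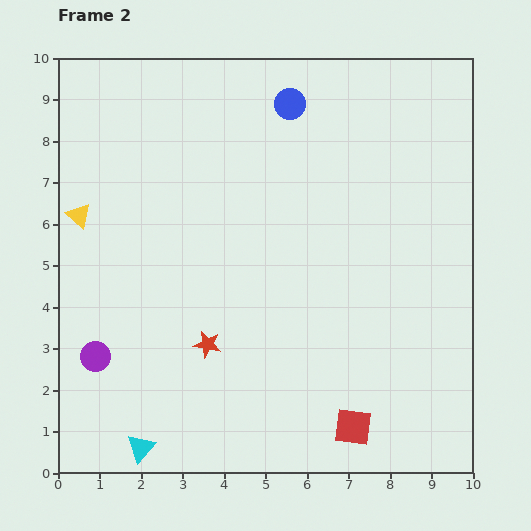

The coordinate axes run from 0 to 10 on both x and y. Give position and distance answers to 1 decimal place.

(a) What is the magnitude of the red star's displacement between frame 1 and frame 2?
0.4

The red star moved from (3.2, 3.3) to (3.6, 3.1), a distance of √(0.4² + 0.2²) ≈ 0.4.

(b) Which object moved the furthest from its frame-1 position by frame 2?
the yellow triangle

(moved 2.7; next 1.7)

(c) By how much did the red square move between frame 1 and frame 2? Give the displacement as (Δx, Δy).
(0.2, 0.5)

The red square was at (6.9, 0.6) in frame 1 and (7.1, 1.1) in frame 2.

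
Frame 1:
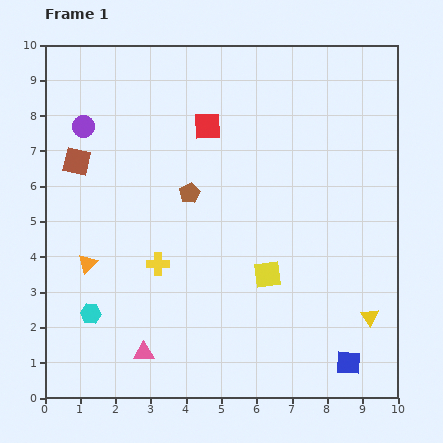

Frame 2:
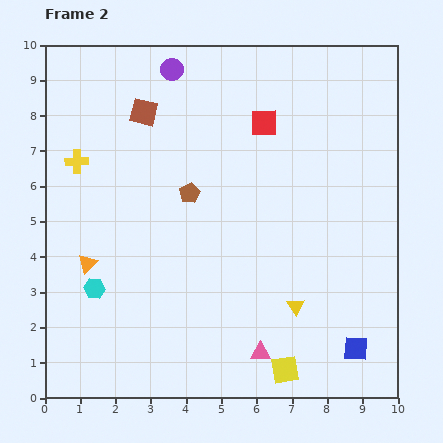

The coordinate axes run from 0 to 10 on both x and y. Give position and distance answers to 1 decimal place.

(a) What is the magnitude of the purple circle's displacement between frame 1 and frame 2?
3.0

The purple circle moved from (1.1, 7.7) to (3.6, 9.3), a distance of √(2.5² + 1.6²) ≈ 3.0.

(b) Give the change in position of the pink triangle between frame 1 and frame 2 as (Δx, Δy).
(3.3, 0.0)

The pink triangle was at (2.8, 1.3) in frame 1 and (6.1, 1.3) in frame 2.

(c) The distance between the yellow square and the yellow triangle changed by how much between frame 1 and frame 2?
-1.3

Distance in frame 1: 3.1. Distance in frame 2: 1.8.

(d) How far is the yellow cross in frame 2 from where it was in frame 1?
3.7

The yellow cross moved from (3.2, 3.8) to (0.9, 6.7), a distance of √(2.3² + 2.9²) ≈ 3.7.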